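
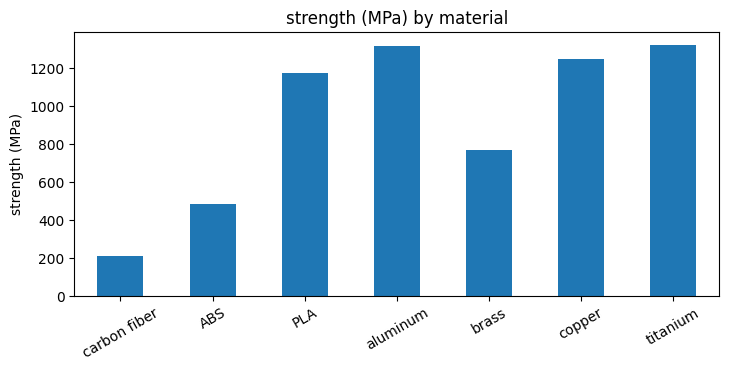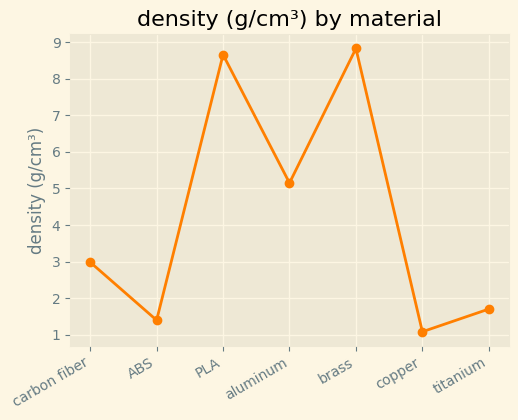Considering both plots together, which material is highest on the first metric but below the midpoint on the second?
Chart 2 median density (g/cm³) ≈ 3; below-median materials: ABS, copper, titanium. Among those, titanium has the highest strength (MPa) (≈ 1400).

titanium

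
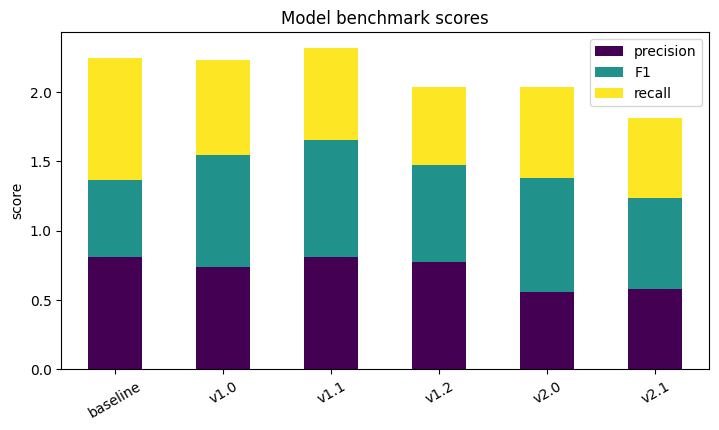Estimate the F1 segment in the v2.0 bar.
F1 top ≈ 1.4, bottom ≈ 0.6; segment ≈ 0.8.

≈ 0.8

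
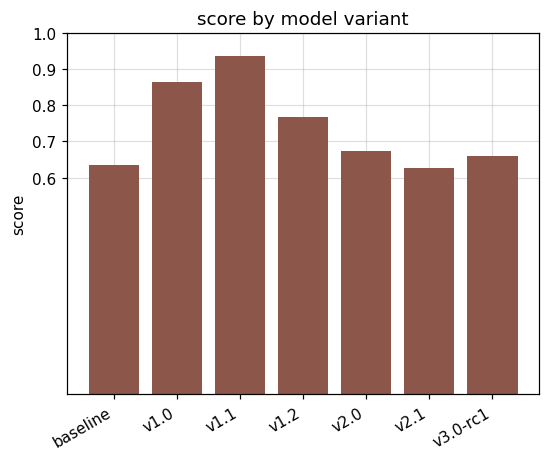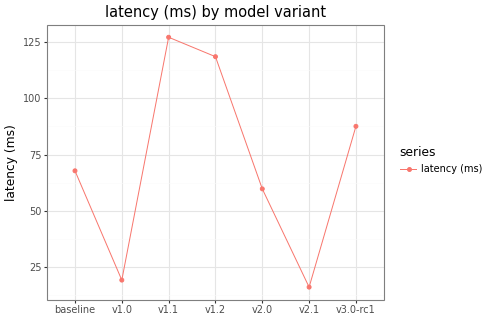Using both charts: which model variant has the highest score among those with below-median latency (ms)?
v1.0

Chart 2 median latency (ms) ≈ 60; below-median model variants: v1.0, v2.0, v2.1. Among those, v1.0 has the highest score (≈ 0.9).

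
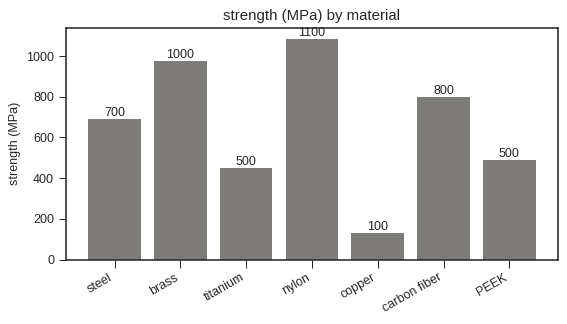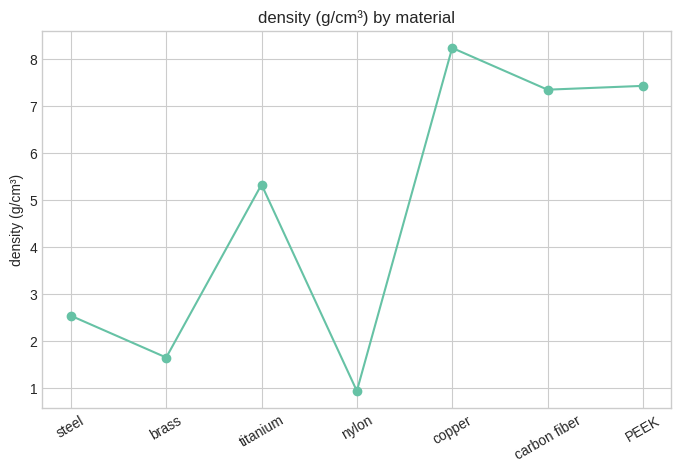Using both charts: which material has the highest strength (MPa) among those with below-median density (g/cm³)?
nylon

Chart 2 median density (g/cm³) ≈ 5; below-median materials: steel, brass, nylon. Among those, nylon has the highest strength (MPa) (≈ 1100).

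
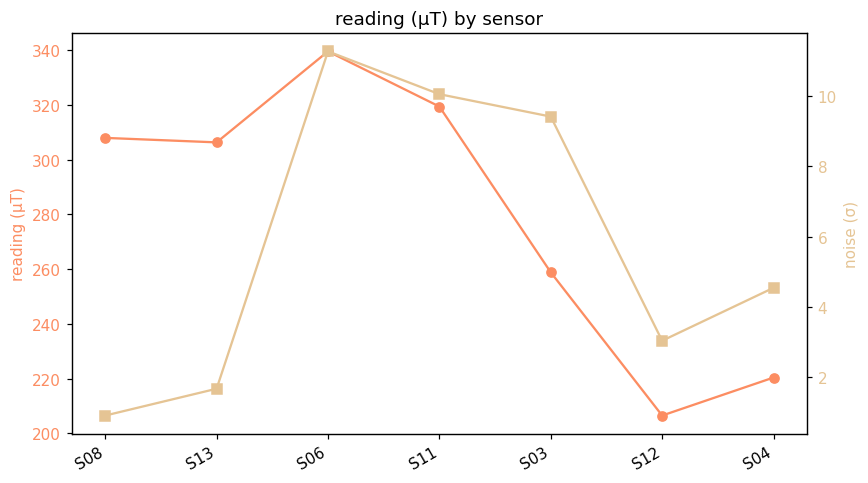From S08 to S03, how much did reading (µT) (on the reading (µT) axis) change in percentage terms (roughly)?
S08 ≈ 300, S03 ≈ 260; (260 − 300) / 300 ≈ -13.3%.

≈ -13.3%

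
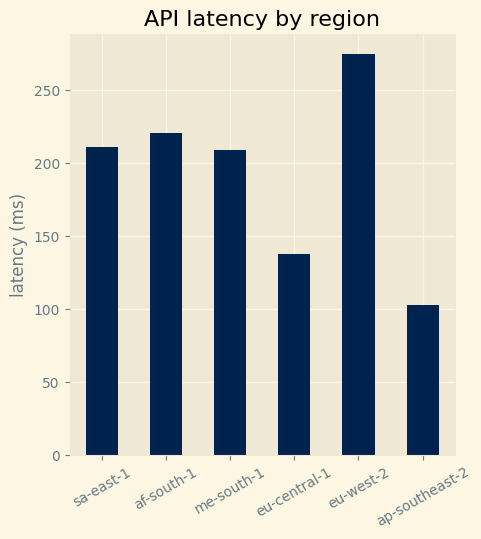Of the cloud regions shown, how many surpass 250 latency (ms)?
Above 250: eu-west-2.

1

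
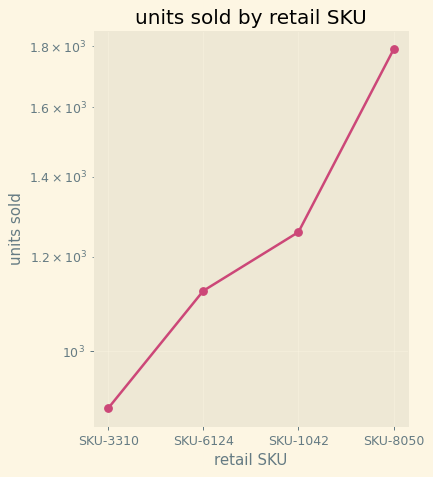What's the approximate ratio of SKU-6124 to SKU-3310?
SKU-6124 ≈ 1100, SKU-3310 ≈ 900; 1100/900 ≈ 1.22.

≈ 1.22×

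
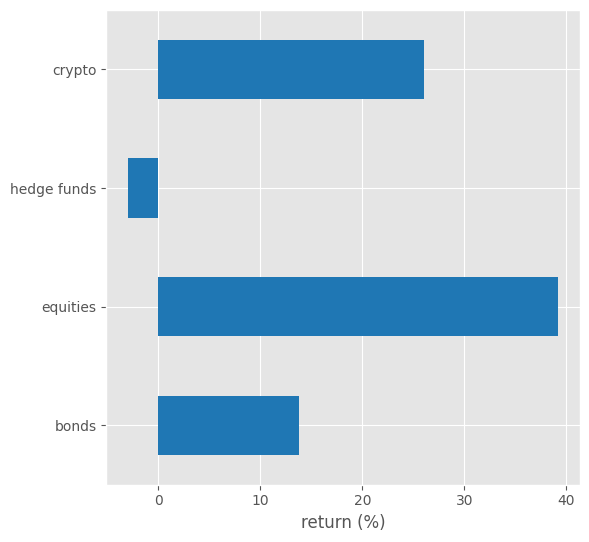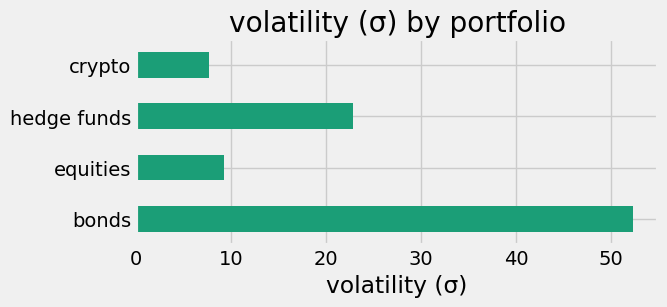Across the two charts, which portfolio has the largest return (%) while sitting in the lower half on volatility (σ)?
Chart 2 median volatility (σ) ≈ 15; below-median portfolios: equities, crypto. Among those, equities has the highest return (%) (≈ 40).

equities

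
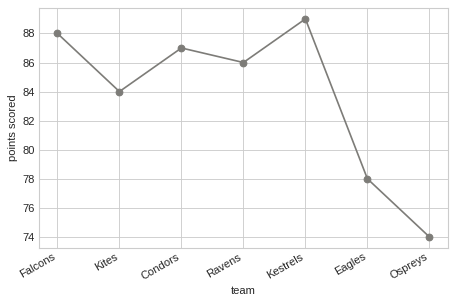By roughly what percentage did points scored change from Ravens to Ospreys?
Ravens ≈ 86, Ospreys ≈ 74; (74 − 86) / 86 ≈ -14%.

≈ -14%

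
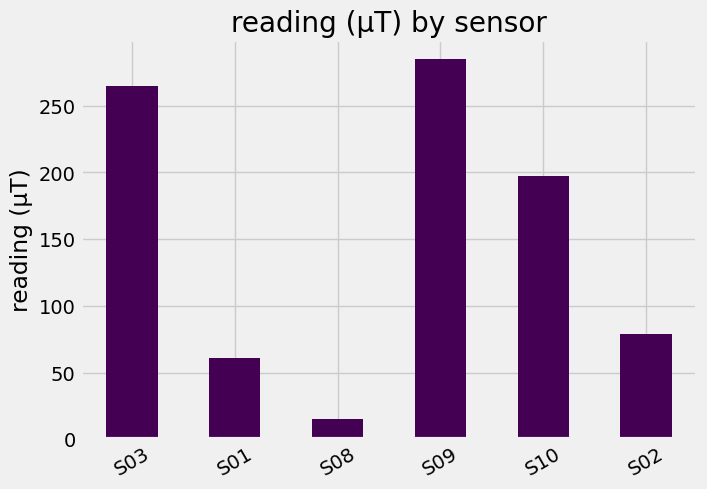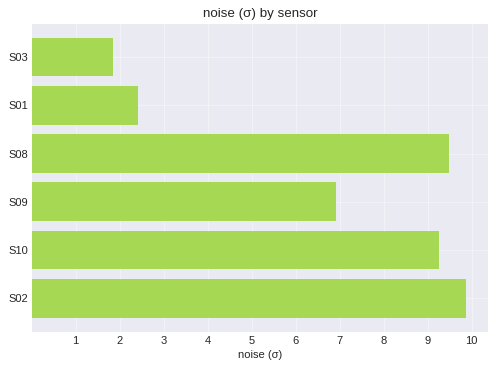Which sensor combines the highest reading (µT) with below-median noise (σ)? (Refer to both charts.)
S09

Chart 2 median noise (σ) ≈ 8; below-median sensors: S03, S01, S09. Among those, S09 has the highest reading (µT) (≈ 300).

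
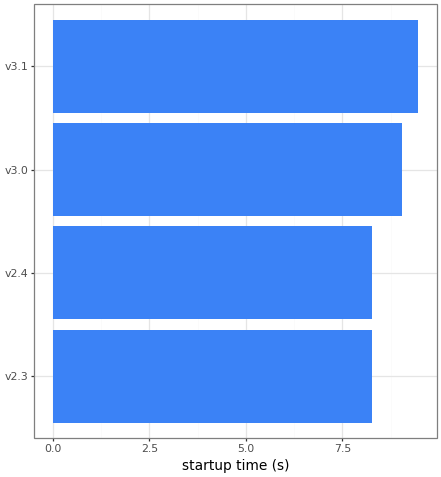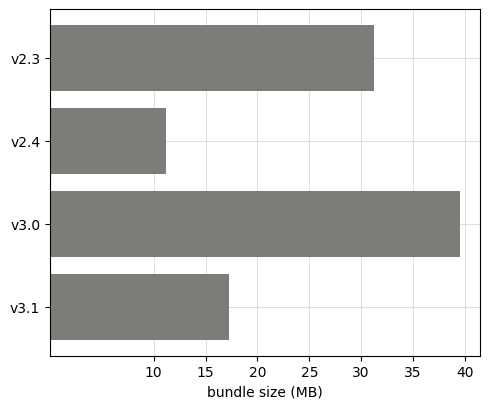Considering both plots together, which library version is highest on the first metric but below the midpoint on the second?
Chart 2 median bundle size (MB) ≈ 25; below-median library versions: v2.4, v3.1. Among those, v3.1 has the highest startup time (s) (≈ 9).

v3.1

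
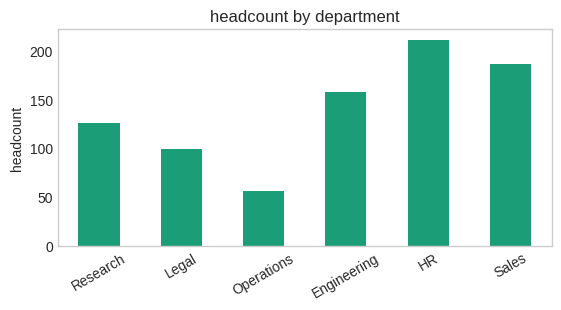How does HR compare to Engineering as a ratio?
≈ 1.38×

HR ≈ 220, Engineering ≈ 160; 220/160 ≈ 1.38.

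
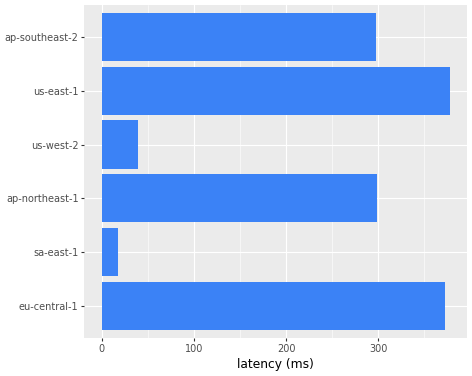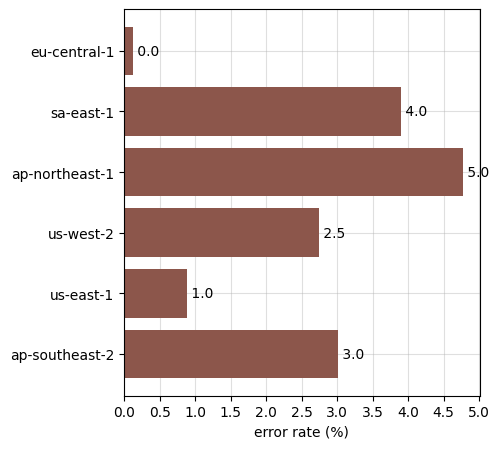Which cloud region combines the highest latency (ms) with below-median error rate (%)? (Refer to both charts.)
us-east-1

Chart 2 median error rate (%) ≈ 3; below-median cloud regions: eu-central-1, us-west-2, us-east-1. Among those, us-east-1 has the highest latency (ms) (≈ 400).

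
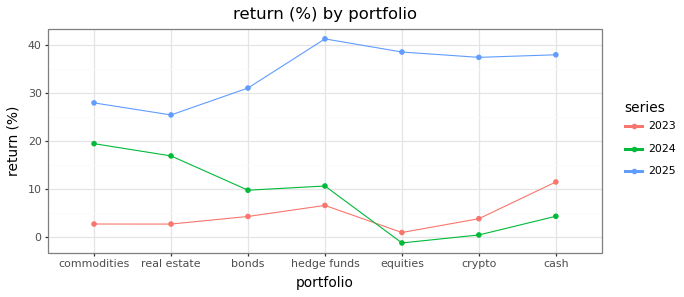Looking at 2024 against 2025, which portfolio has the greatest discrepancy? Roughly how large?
equities, ≈ 40 %

equities: 2024 ≈ 0, 2025 ≈ 40 → gap ≈ 40. Next-largest (crypto) is only ≈ 35.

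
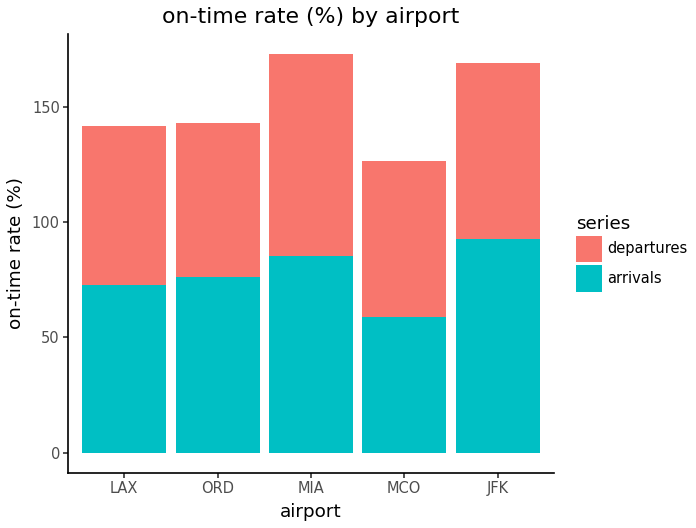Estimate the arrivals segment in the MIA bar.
arrivals top ≈ 80, bottom ≈ 0; segment ≈ 80.

≈ 80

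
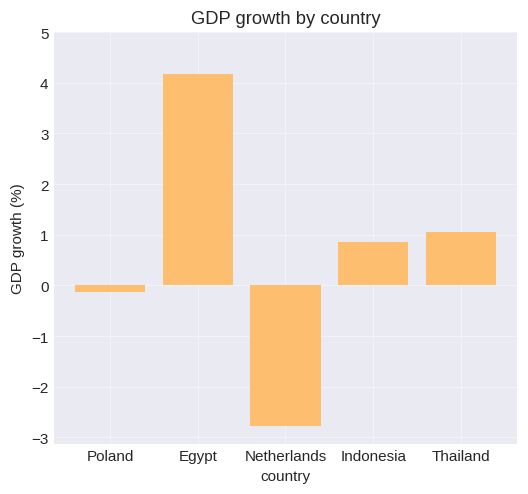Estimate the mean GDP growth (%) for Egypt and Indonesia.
≈ 2

(4 + 1) / 2 ≈ 2.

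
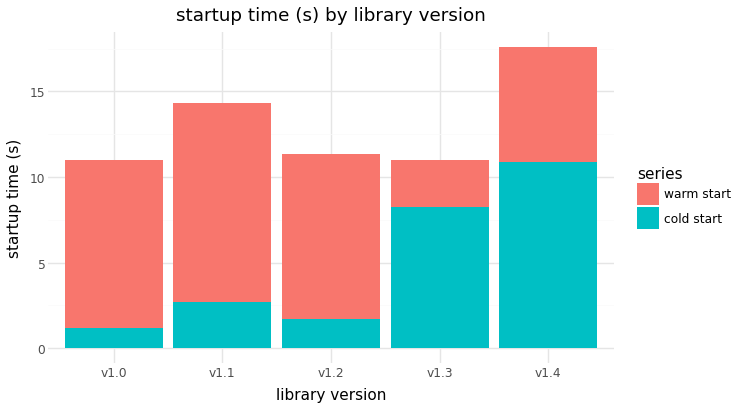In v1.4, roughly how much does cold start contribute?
cold start top ≈ 10, bottom ≈ 0; segment ≈ 10.

≈ 10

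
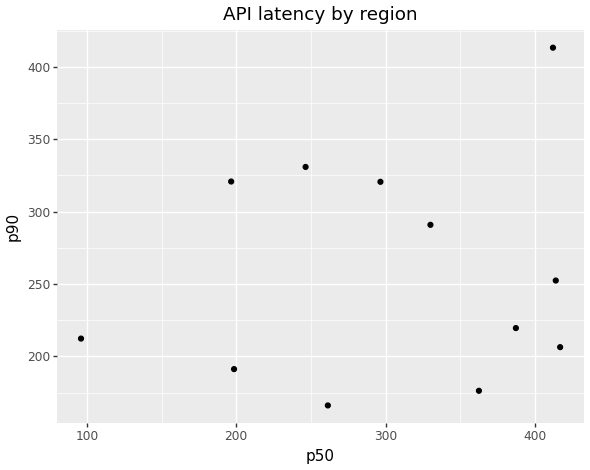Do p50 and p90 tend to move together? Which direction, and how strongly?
no clear correlation

Points are roughly uncorrelated; weak (|r| ≈ 0.1).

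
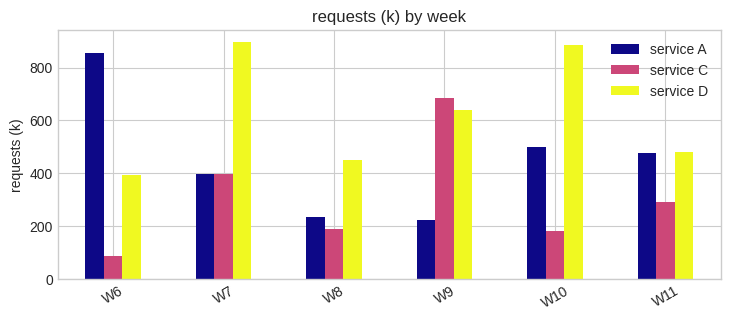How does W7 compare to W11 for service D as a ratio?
W7 ≈ 900, W11 ≈ 500; 900/500 ≈ 1.8.

≈ 1.8×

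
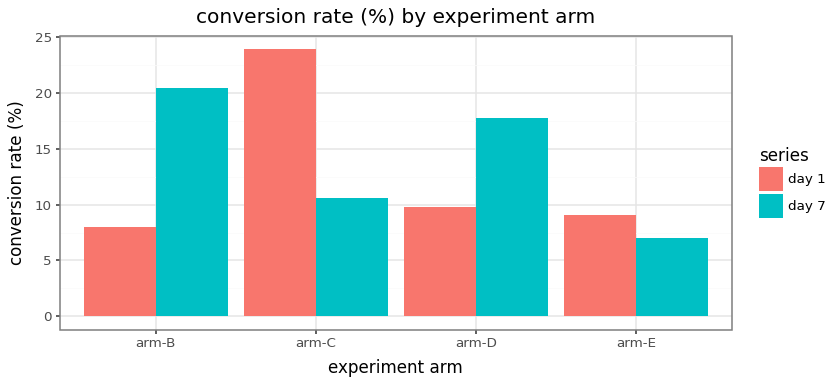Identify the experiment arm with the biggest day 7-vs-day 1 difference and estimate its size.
arm-C: day 7 ≈ 10, day 1 ≈ 24 → gap ≈ 14. Next-largest (arm-B) is only ≈ 12.

arm-C, ≈ 14 %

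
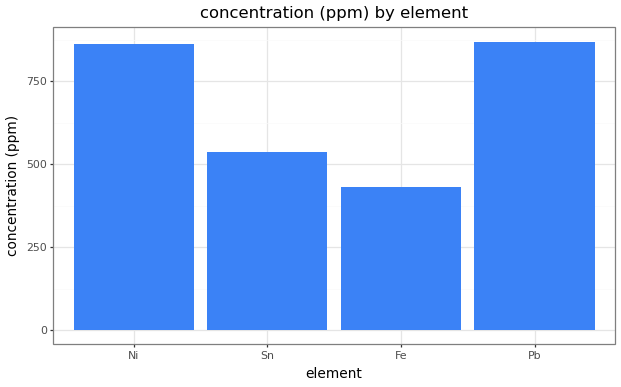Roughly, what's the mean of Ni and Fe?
≈ 650

(900 + 400) / 2 ≈ 650.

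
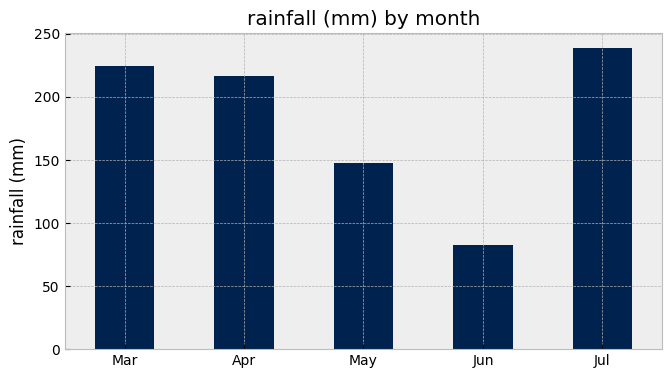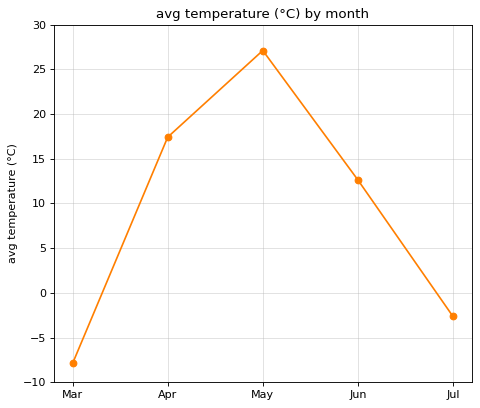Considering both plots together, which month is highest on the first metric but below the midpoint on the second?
Jul

Chart 2 median avg temperature (°C) ≈ 15; below-median months: Mar, Jul. Among those, Jul has the highest rainfall (mm) (≈ 250).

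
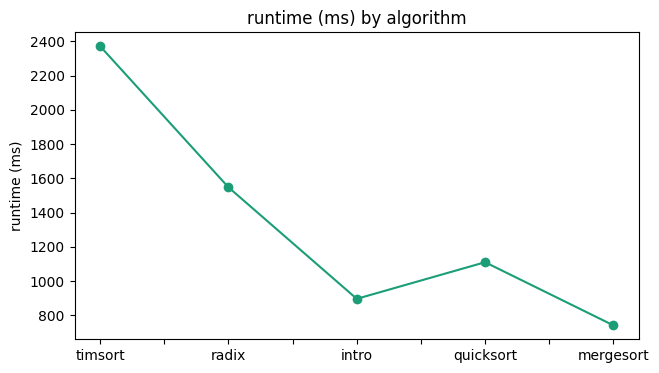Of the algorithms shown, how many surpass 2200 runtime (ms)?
Above 2200: timsort.

1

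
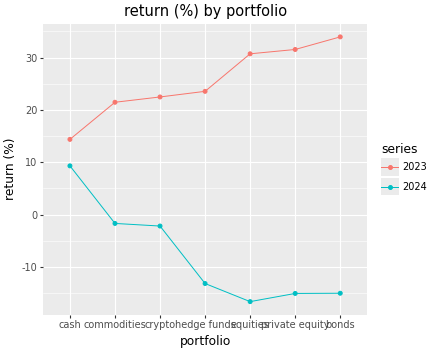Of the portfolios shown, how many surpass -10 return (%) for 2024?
Above -10: cash, commodities, crypto.

3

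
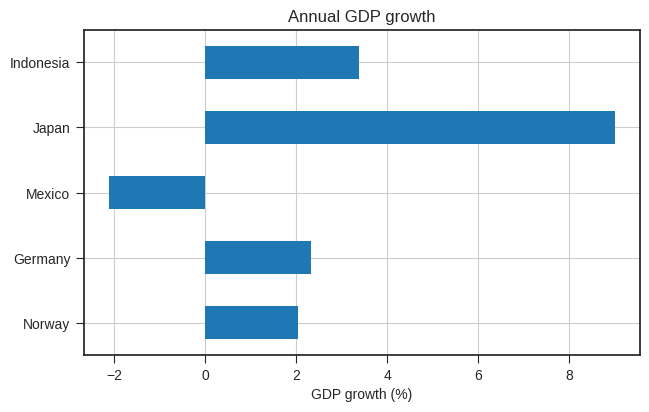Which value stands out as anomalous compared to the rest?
Japan

Japan ≈ 9; the rest sit between ≈ -2 and ≈ 3.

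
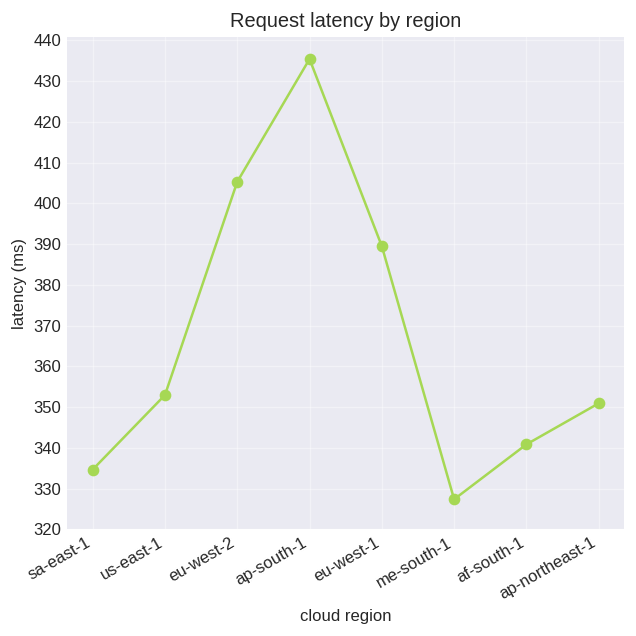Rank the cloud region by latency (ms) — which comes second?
Top 3: ap-south-1 ≈ 440, eu-west-2 ≈ 410, eu-west-1 ≈ 390.

eu-west-2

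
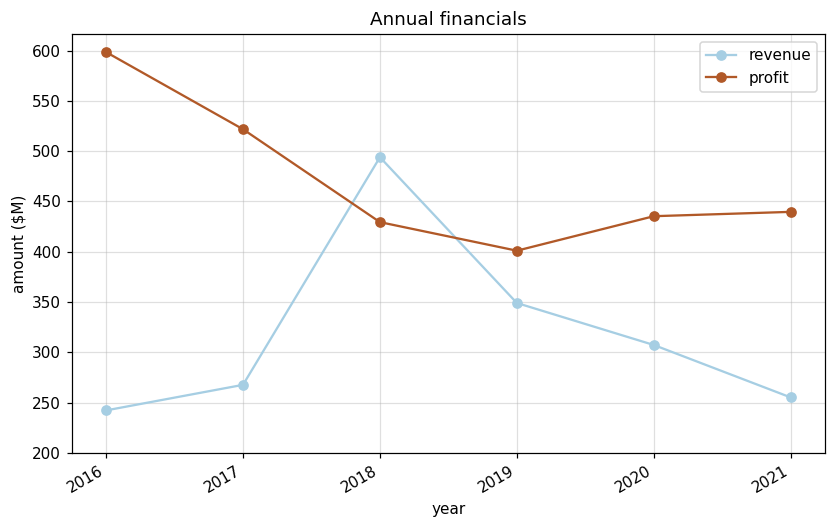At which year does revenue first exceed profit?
2017: revenue ≈ 250 vs profit ≈ 500 (not yet); 2018: revenue ≈ 500 vs profit ≈ 450 (first crossover).

2018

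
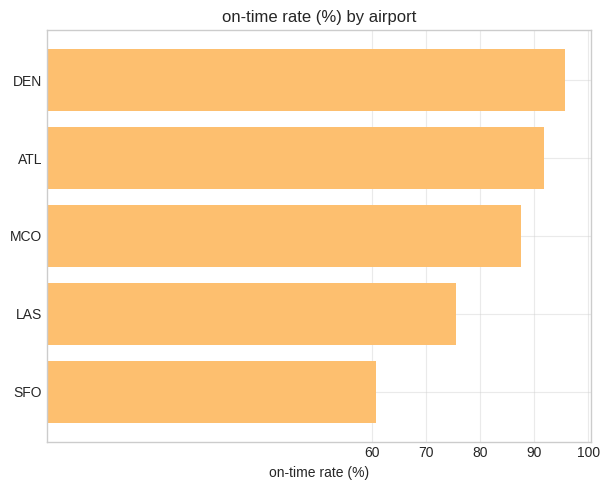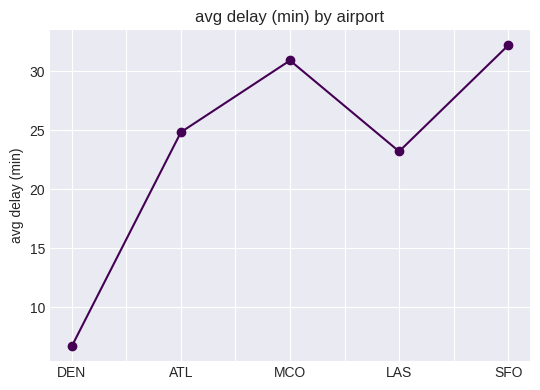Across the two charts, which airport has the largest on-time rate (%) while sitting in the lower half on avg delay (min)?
Chart 2 median avg delay (min) ≈ 25; below-median airports: DEN, LAS. Among those, DEN has the highest on-time rate (%) (≈ 100).

DEN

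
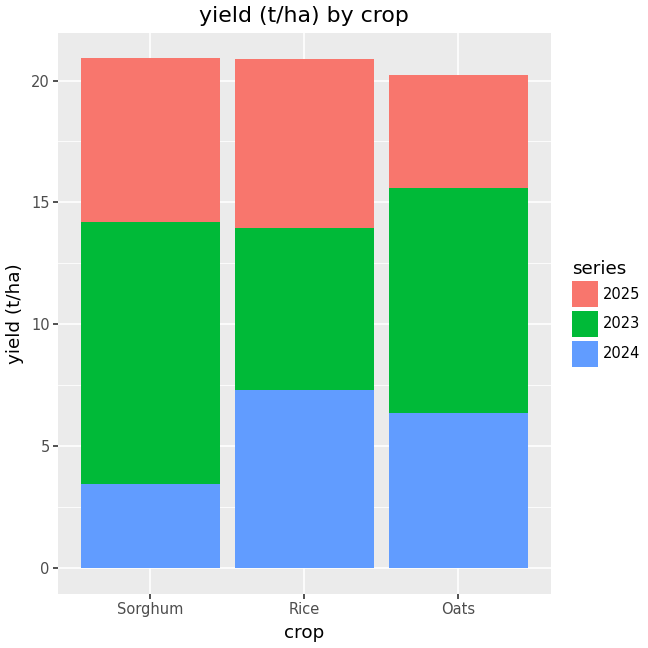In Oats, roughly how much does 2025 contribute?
2025 top ≈ 20, bottom ≈ 16; segment ≈ 4.

≈ 4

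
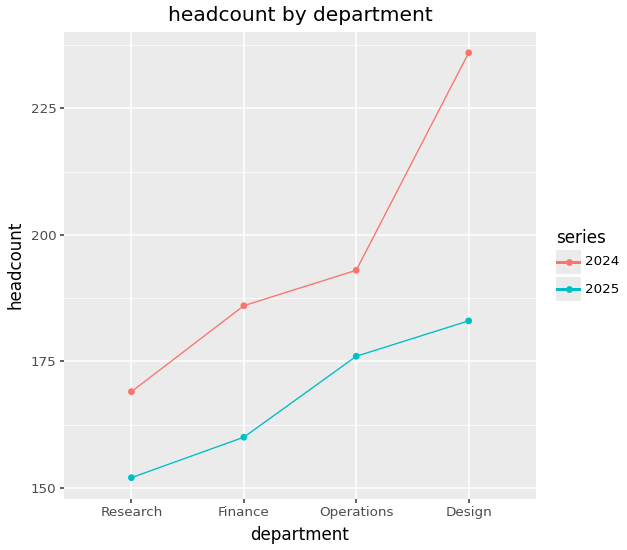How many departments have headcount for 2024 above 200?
1

Above 200: Design.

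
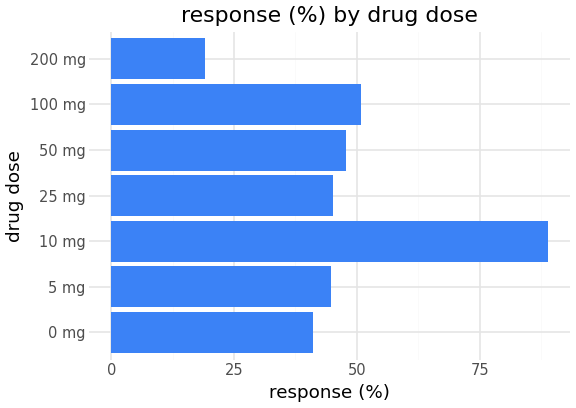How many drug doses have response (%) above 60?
1

Above 60: 10 mg.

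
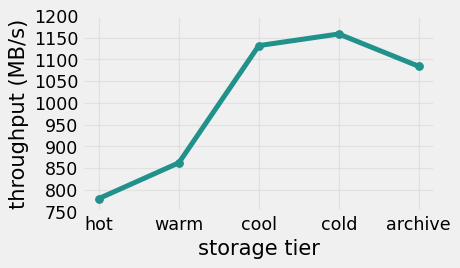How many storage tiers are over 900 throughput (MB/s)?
Above 900: cool, cold, archive.

3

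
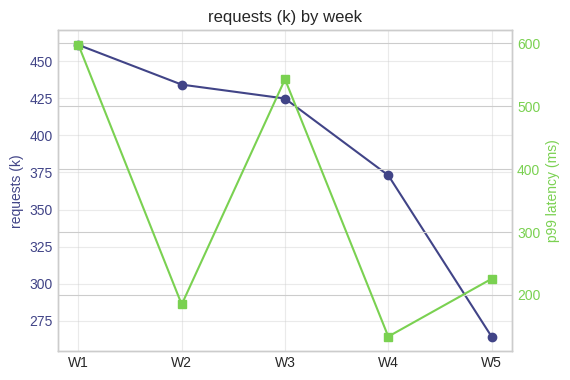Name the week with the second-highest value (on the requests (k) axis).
W2

Top 3 (on the requests (k) axis): W1 ≈ 460, W2 ≈ 440, W3 ≈ 420.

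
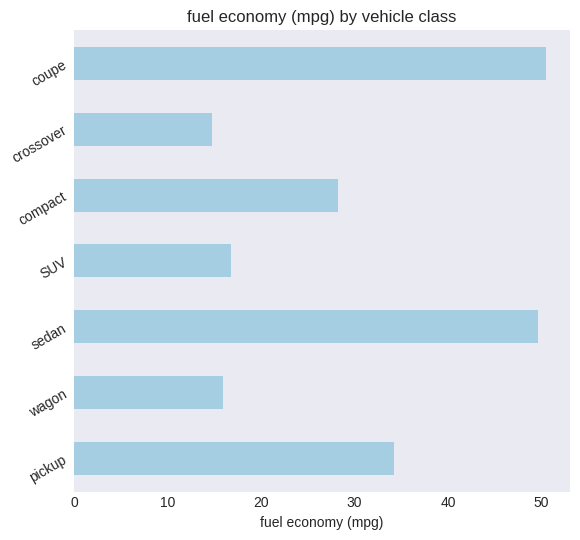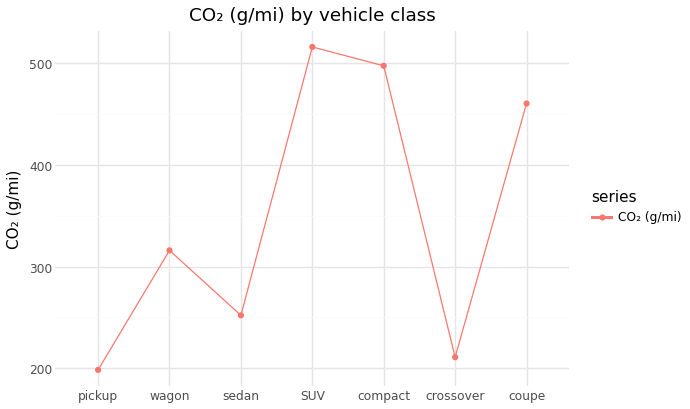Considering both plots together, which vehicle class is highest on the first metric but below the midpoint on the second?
sedan

Chart 2 median CO₂ (g/mi) ≈ 300; below-median vehicle classes: pickup, sedan, crossover. Among those, sedan has the highest fuel economy (mpg) (≈ 50).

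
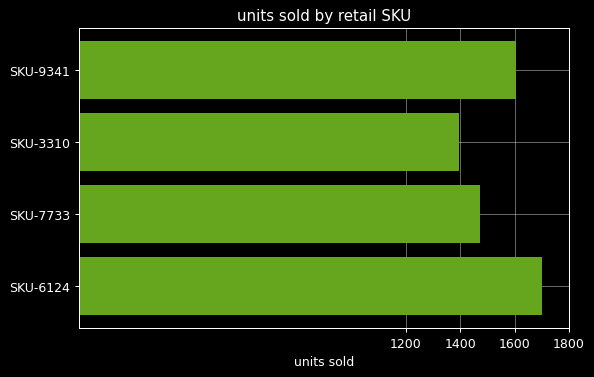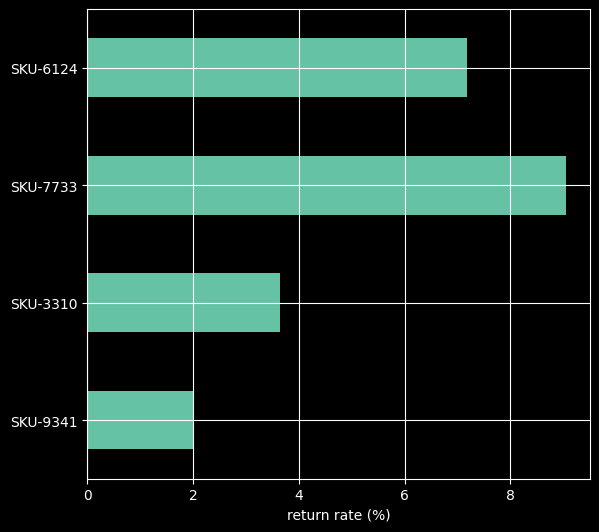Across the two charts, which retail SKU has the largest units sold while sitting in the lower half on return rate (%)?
SKU-9341

Chart 2 median return rate (%) ≈ 5; below-median retail SKUs: SKU-9341, SKU-3310. Among those, SKU-9341 has the highest units sold (≈ 1600).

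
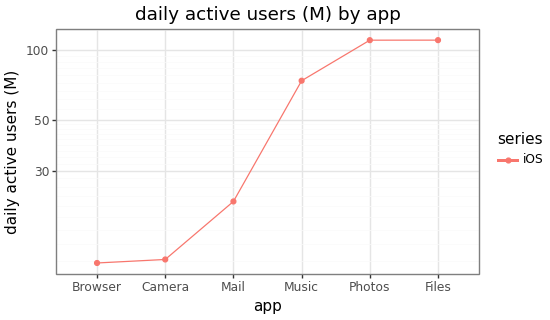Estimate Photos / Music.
Photos ≈ 110, Music ≈ 70; 110/70 ≈ 1.57.

≈ 1.57×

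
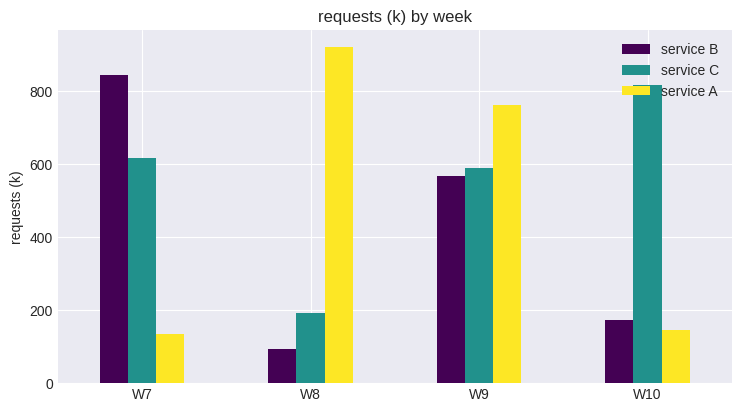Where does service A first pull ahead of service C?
W8

W7: service A ≈ 100 vs service C ≈ 600 (not yet); W8: service A ≈ 900 vs service C ≈ 200 (first crossover).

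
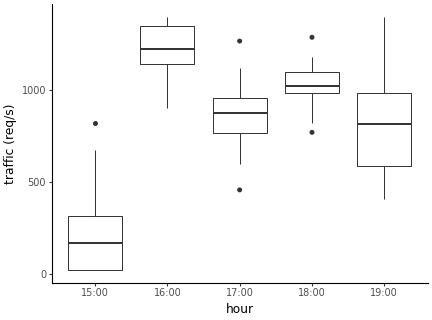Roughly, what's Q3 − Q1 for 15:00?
≈ 300

Q3 ≈ 300, Q1 ≈ 0; IQR ≈ 300.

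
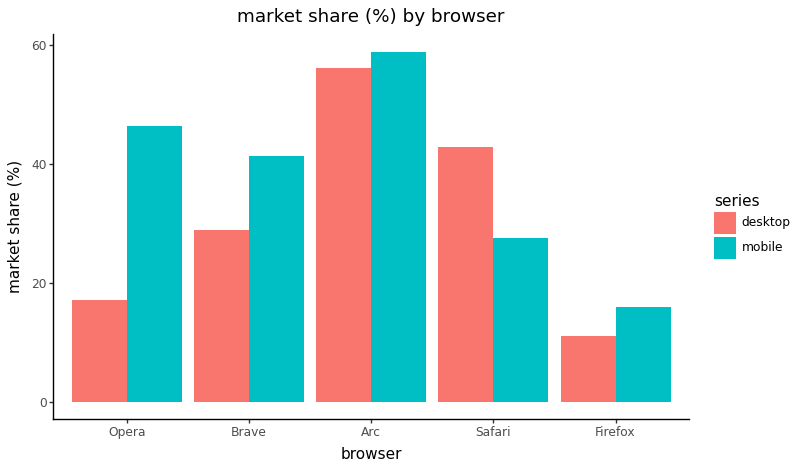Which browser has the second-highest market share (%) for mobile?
Opera

Top 3 for mobile: Arc ≈ 60, Opera ≈ 45, Brave ≈ 40.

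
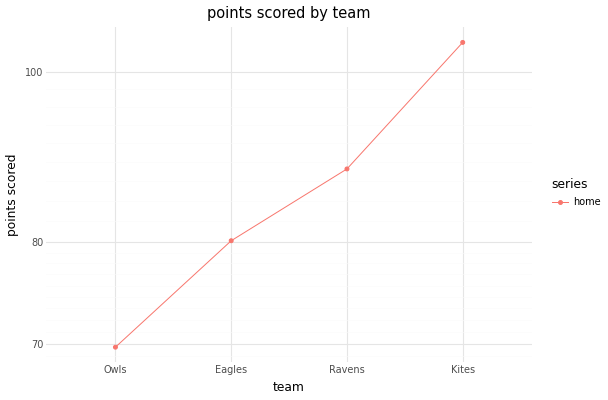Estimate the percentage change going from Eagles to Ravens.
≈ +12.5%

Eagles ≈ 80, Ravens ≈ 90; (90 − 80) / 80 ≈ +12.5%.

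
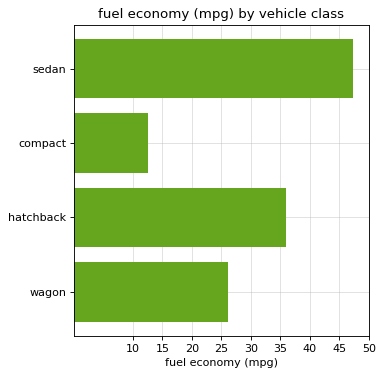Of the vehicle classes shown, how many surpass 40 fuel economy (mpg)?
Above 40: sedan.

1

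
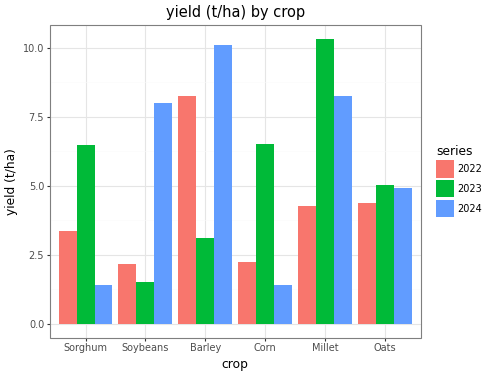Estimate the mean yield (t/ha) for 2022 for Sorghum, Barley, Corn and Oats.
≈ 4

(3 + 8 + 2 + 4) / 4 ≈ 4.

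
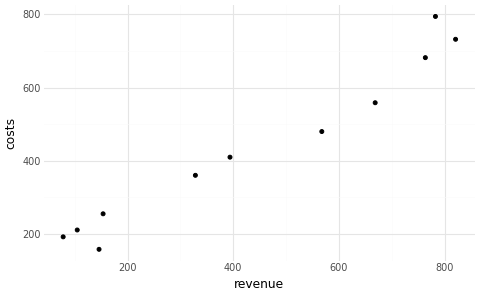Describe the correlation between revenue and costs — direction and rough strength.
positive, strong

Points are positively correlated; strong (|r| ≈ 1.0).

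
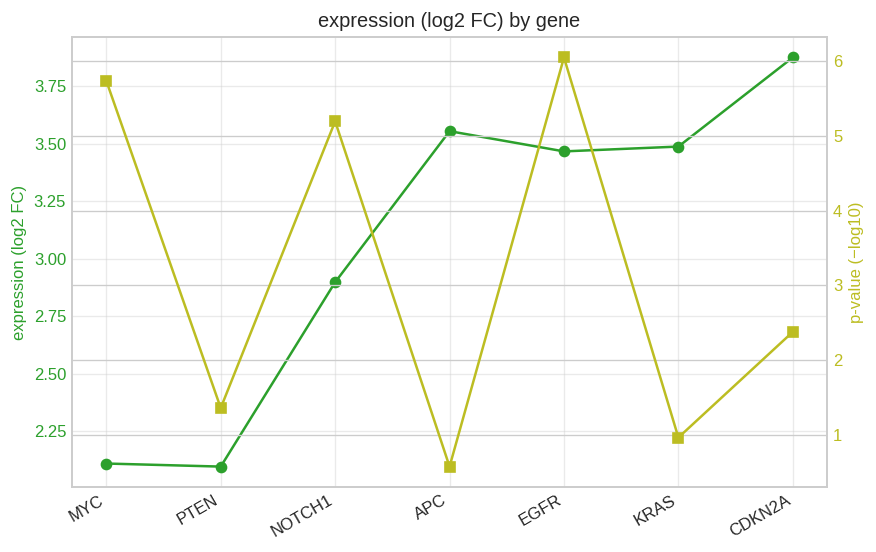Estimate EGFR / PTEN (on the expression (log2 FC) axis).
EGFR ≈ 3.4, PTEN ≈ 2.0; 3.4/2.0 ≈ 1.7.

≈ 1.7×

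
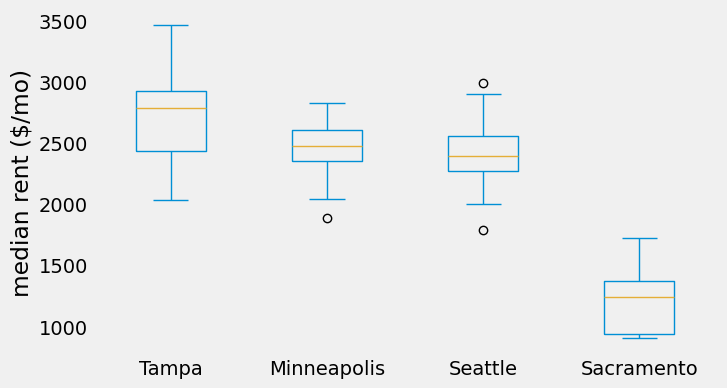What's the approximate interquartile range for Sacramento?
Q3 ≈ 1400, Q1 ≈ 1000; IQR ≈ 400.

≈ 400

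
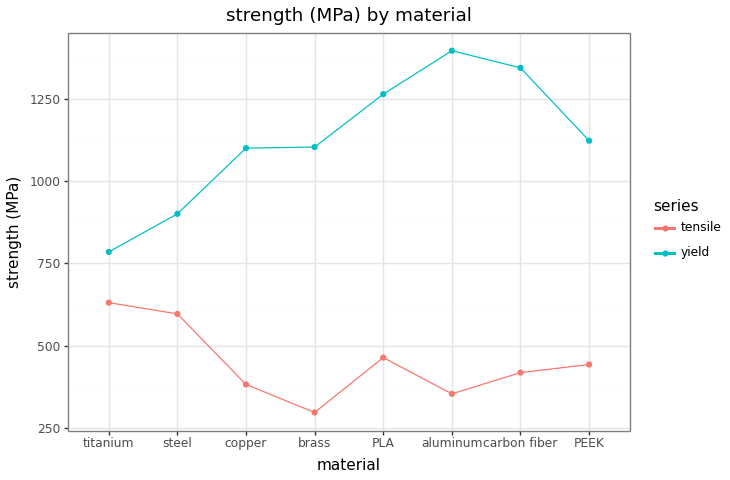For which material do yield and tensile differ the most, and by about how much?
aluminum, ≈ 1000 MPa

aluminum: yield ≈ 1400, tensile ≈ 400 → gap ≈ 1000. Next-largest (carbon fiber) is only ≈ 900.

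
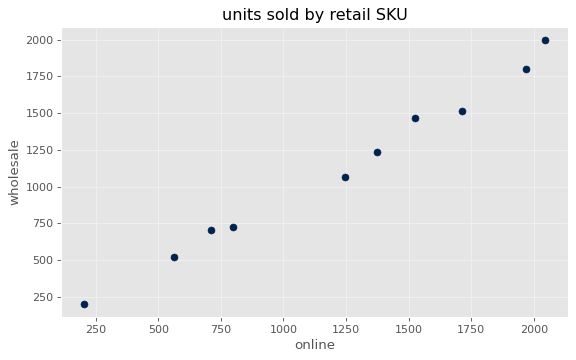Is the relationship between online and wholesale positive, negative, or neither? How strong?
positive, strong

Points are positively correlated; strong (|r| ≈ 1.0).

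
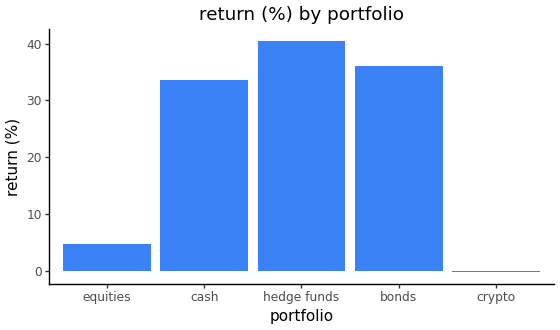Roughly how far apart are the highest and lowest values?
≈ 40

Max hedge funds ≈ 40, min crypto ≈ 0; range ≈ 40.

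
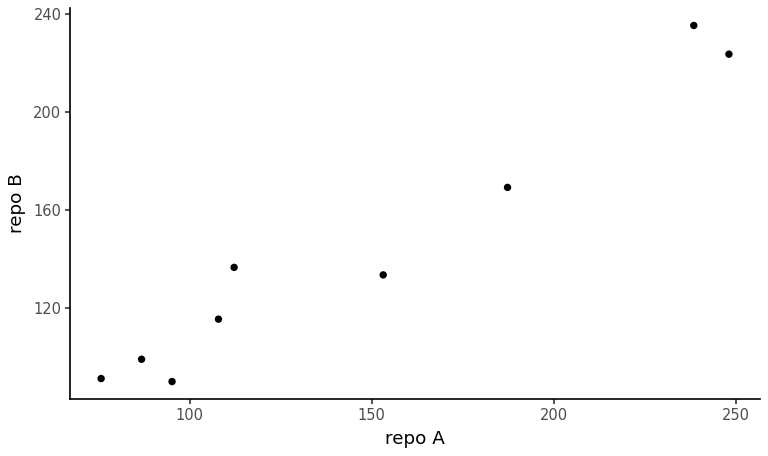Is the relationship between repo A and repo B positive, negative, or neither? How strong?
Points are positively correlated; strong (|r| ≈ 1.0).

positive, strong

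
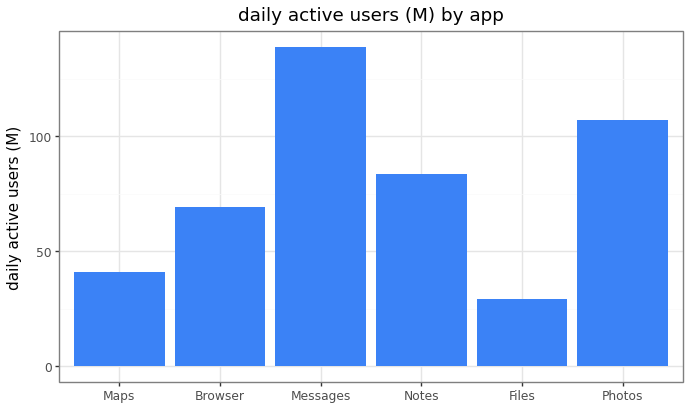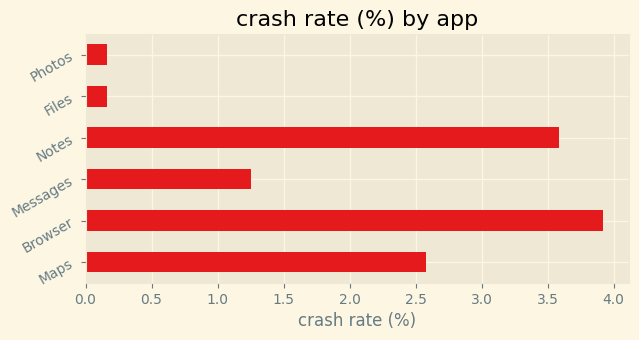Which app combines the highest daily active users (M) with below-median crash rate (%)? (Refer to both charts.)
Chart 2 median crash rate (%) ≈ 2; below-median apps: Messages, Files, Photos. Among those, Messages has the highest daily active users (M) (≈ 140).

Messages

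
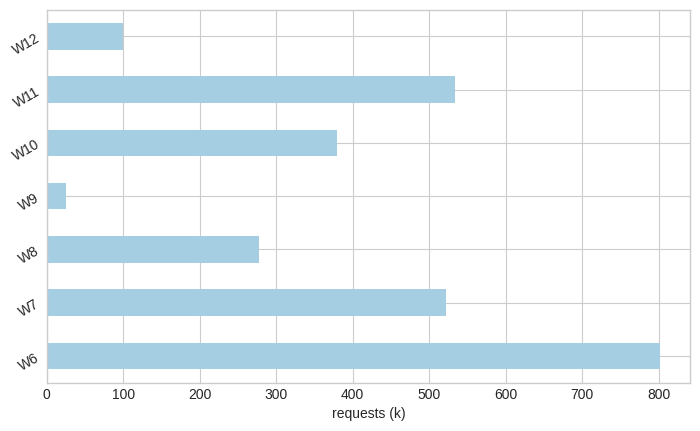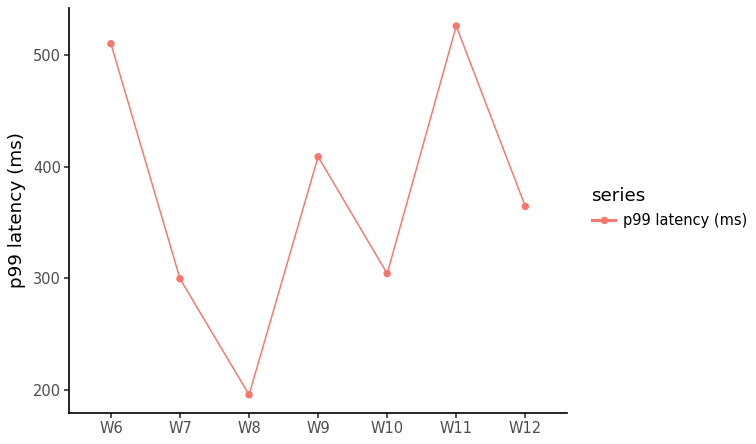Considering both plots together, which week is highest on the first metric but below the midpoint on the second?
Chart 2 median p99 latency (ms) ≈ 350; below-median weeks: W7, W8, W10. Among those, W7 has the highest requests (k) (≈ 500).

W7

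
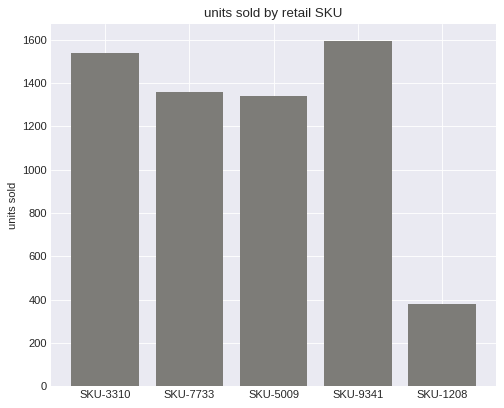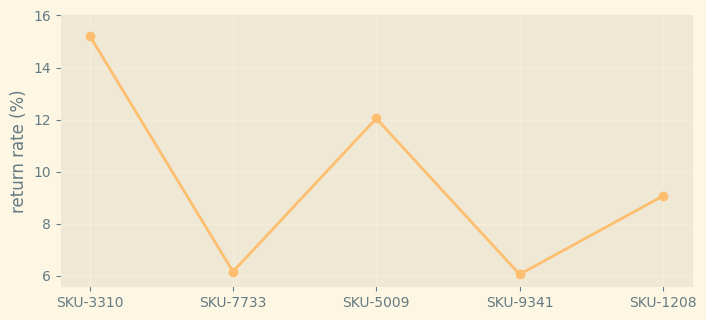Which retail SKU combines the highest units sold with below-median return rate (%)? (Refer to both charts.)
Chart 2 median return rate (%) ≈ 10; below-median retail SKUs: SKU-7733, SKU-9341. Among those, SKU-9341 has the highest units sold (≈ 1600).

SKU-9341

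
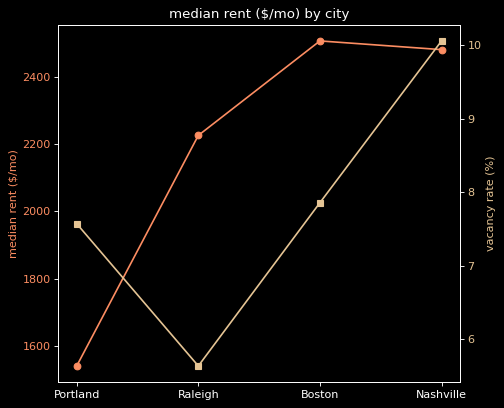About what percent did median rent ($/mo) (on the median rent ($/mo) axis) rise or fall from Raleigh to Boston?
Raleigh ≈ 2200, Boston ≈ 2500; (2500 − 2200) / 2200 ≈ +13.6%.

≈ +13.6%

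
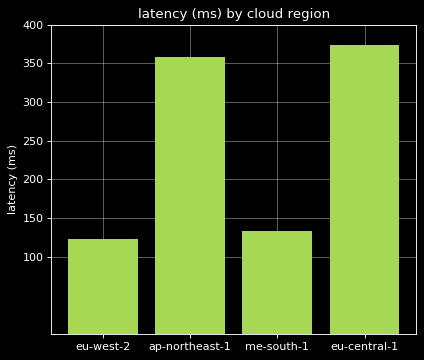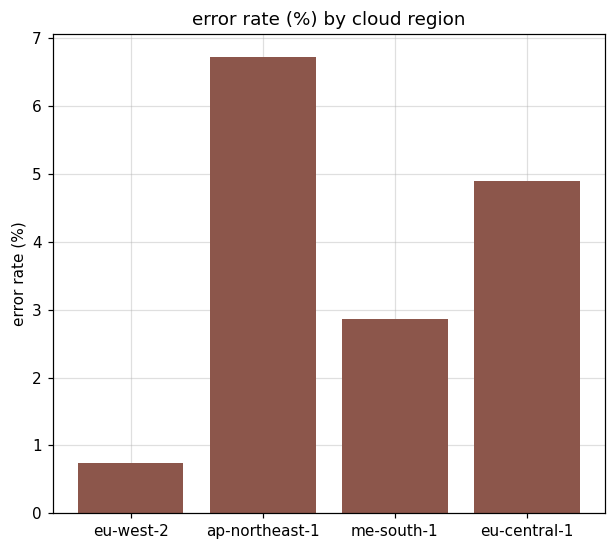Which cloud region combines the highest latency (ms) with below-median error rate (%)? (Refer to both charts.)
Chart 2 median error rate (%) ≈ 4; below-median cloud regions: eu-west-2, me-south-1. Among those, me-south-1 has the highest latency (ms) (≈ 150).

me-south-1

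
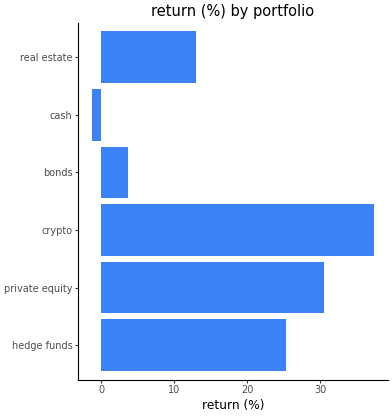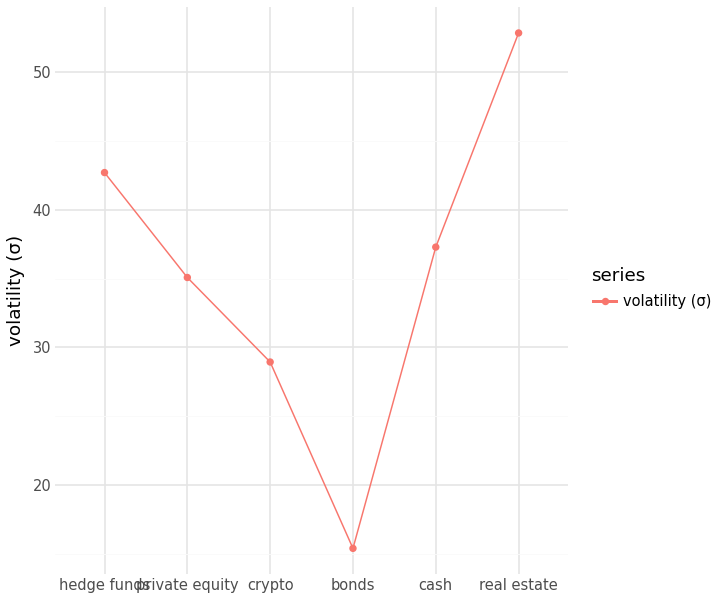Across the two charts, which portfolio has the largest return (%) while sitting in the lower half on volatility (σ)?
Chart 2 median volatility (σ) ≈ 35; below-median portfolios: private equity, crypto, bonds. Among those, crypto has the highest return (%) (≈ 35).

crypto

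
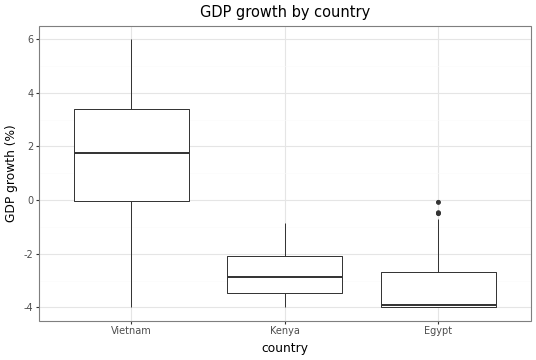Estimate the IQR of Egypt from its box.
≈ 1.5

Q3 ≈ -2.5, Q1 ≈ -4.0; IQR ≈ 1.5.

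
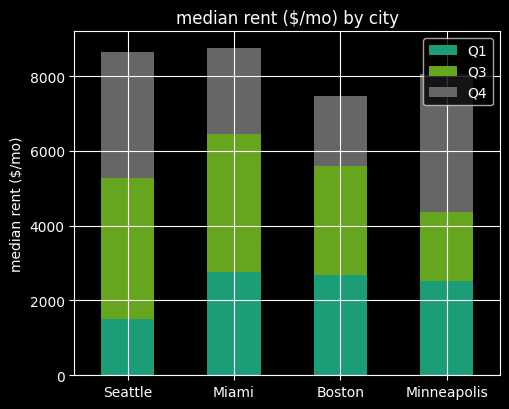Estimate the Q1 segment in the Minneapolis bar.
Q1 top ≈ 3000, bottom ≈ 0; segment ≈ 3000.

≈ 3000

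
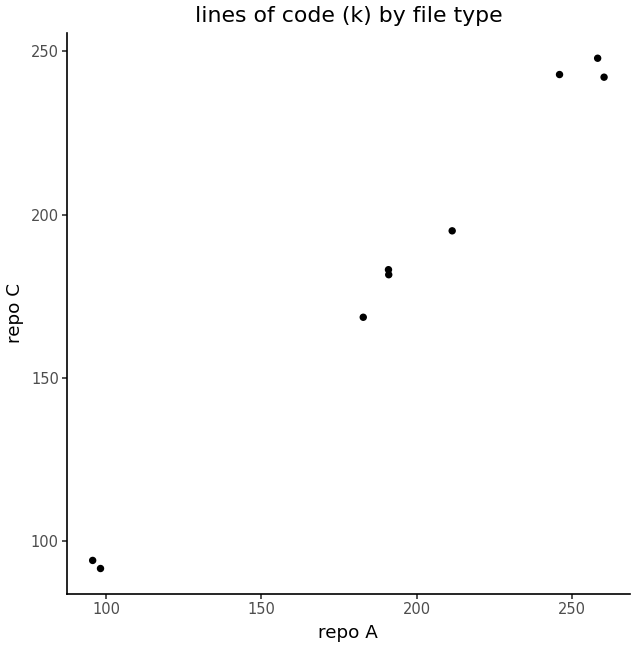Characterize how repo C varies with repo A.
positive, strong

Points are positively correlated; strong (|r| ≈ 1.0).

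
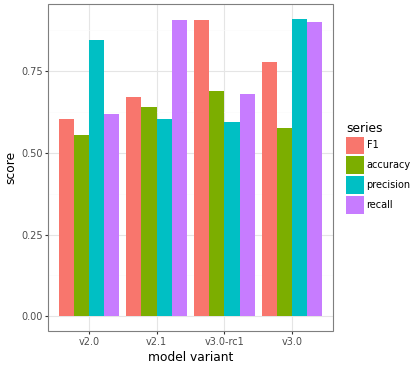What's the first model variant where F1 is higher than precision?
v2.0: F1 ≈ 0.6 vs precision ≈ 0.8 (not yet); v2.1: F1 ≈ 0.7 vs precision ≈ 0.6 (first crossover).

v2.1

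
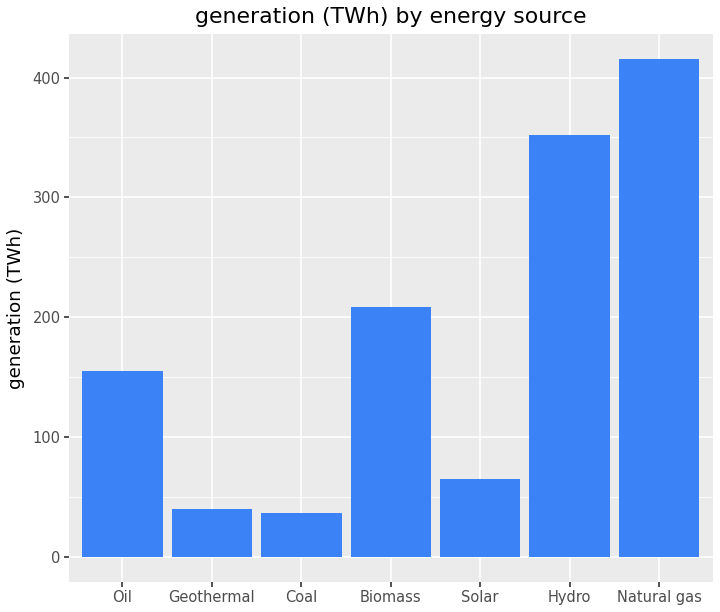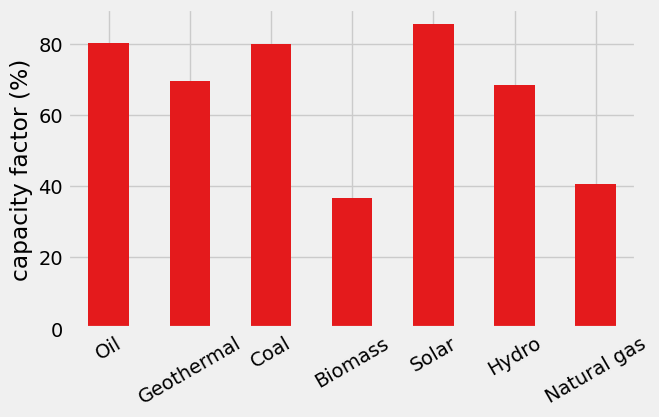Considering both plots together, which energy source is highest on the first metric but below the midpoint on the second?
Chart 2 median capacity factor (%) ≈ 70; below-median energy sources: Biomass, Hydro, Natural gas. Among those, Natural gas has the highest generation (TWh) (≈ 400).

Natural gas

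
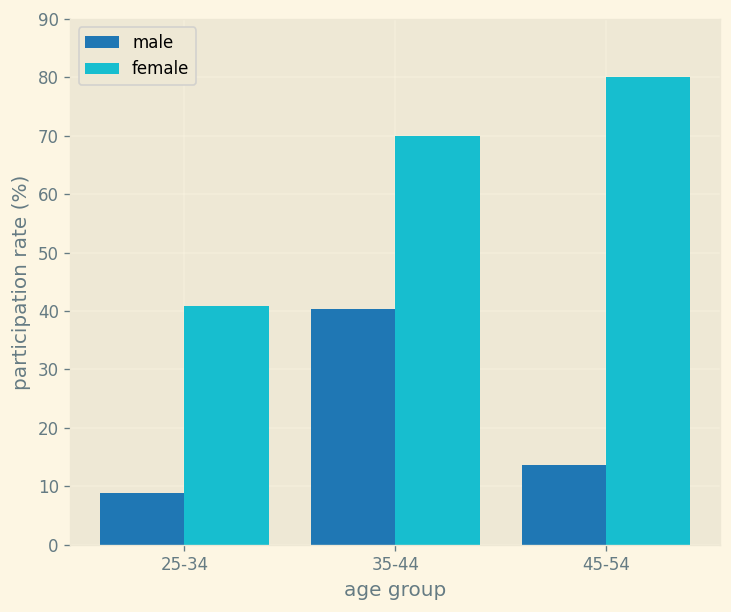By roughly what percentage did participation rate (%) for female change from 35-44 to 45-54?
≈ +14.3%

35-44 ≈ 70, 45-54 ≈ 80; (80 − 70) / 70 ≈ +14.3%.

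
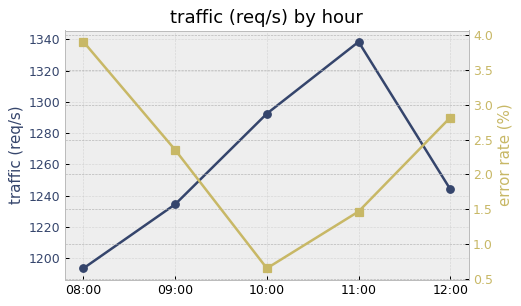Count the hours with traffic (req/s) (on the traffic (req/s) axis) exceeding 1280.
2

Above 1280: 10:00, 11:00.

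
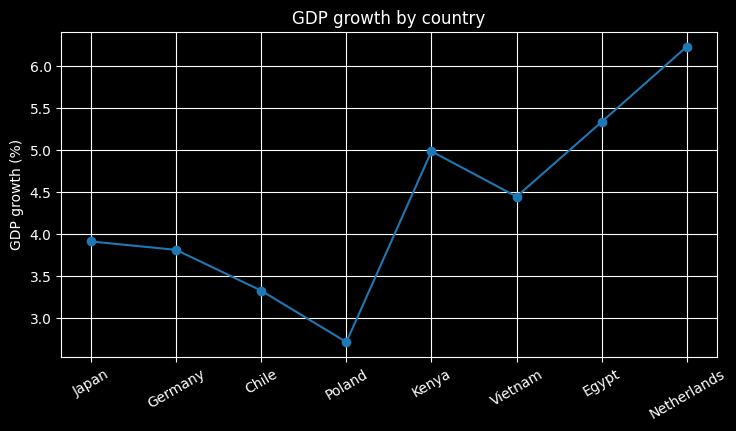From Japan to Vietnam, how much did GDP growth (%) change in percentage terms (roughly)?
≈ +12.5%

Japan ≈ 4.0, Vietnam ≈ 4.5; (4.5 − 4.0) / 4.0 ≈ +12.5%.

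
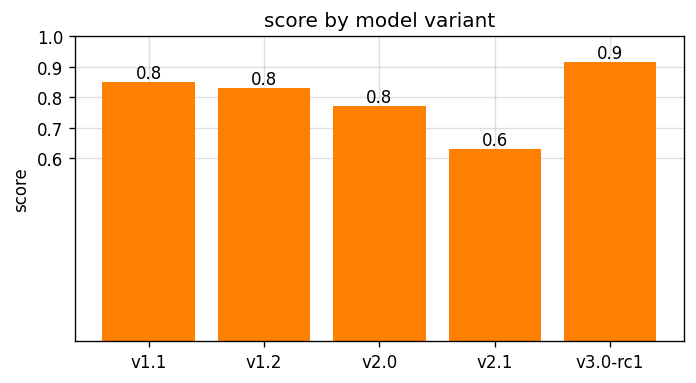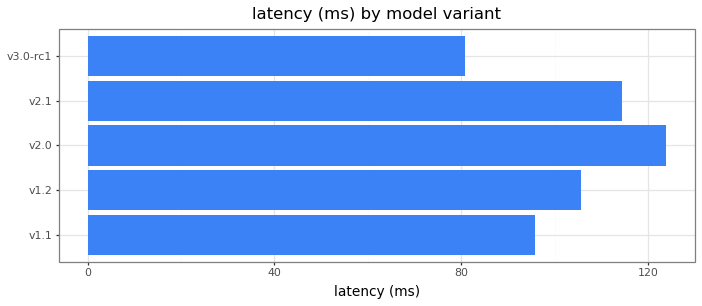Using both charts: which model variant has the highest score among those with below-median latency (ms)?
v3.0-rc1

Chart 2 median latency (ms) ≈ 100; below-median model variants: v1.1, v3.0-rc1. Among those, v3.0-rc1 has the highest score (≈ 0.9).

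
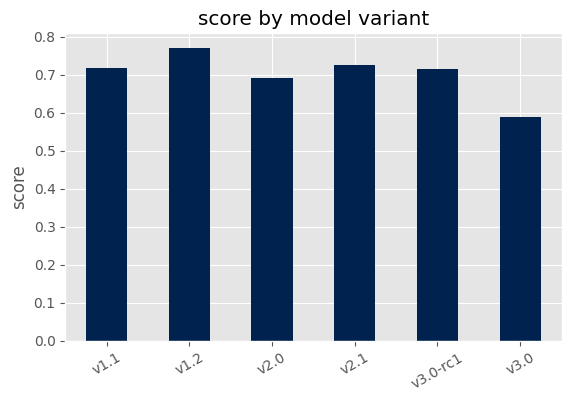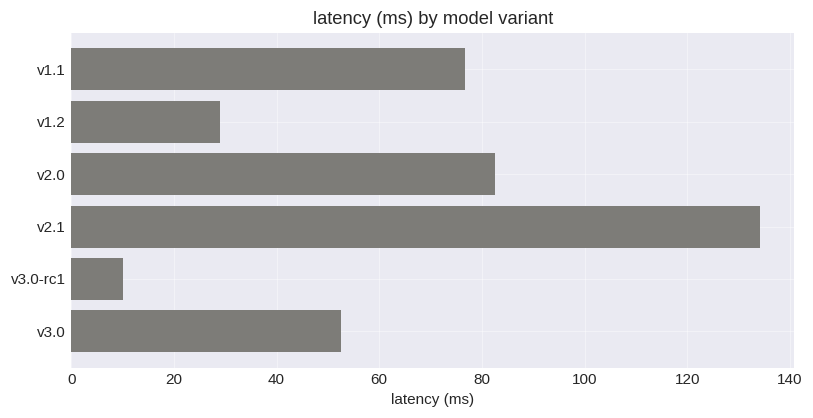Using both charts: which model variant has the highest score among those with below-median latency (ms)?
Chart 2 median latency (ms) ≈ 60; below-median model variants: v1.2, v3.0-rc1, v3.0. Among those, v1.2 has the highest score (≈ 0.8).

v1.2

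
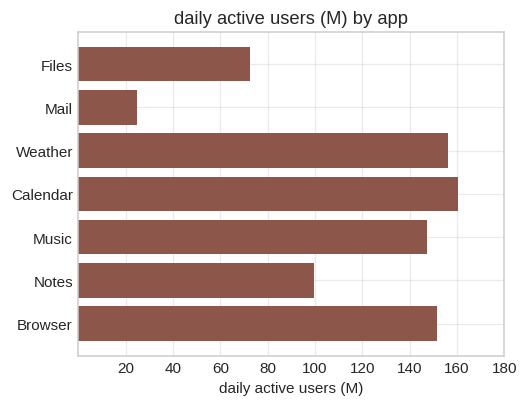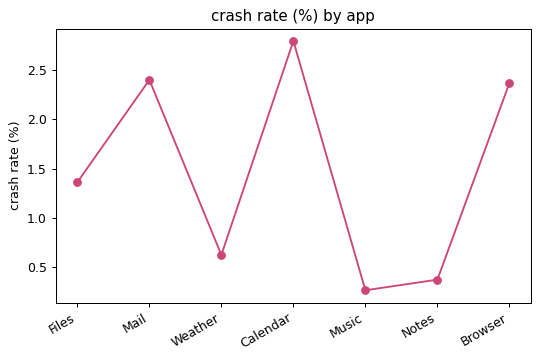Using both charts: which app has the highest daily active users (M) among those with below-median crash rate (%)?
Chart 2 median crash rate (%) ≈ 1.5; below-median apps: Weather, Music, Notes. Among those, Weather has the highest daily active users (M) (≈ 160).

Weather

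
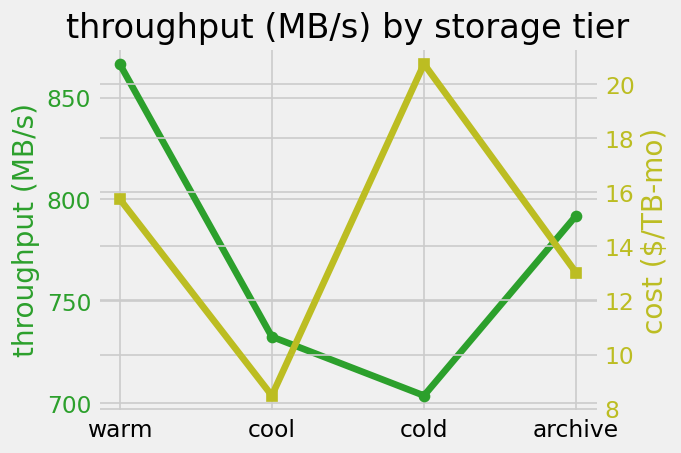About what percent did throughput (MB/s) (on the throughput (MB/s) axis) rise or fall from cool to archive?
cool ≈ 740, archive ≈ 800; (800 − 740) / 740 ≈ +8.1%.

≈ +8.1%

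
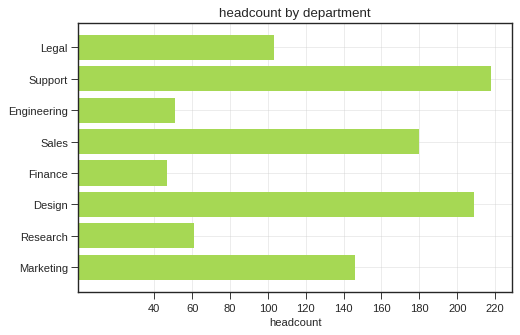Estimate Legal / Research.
Legal ≈ 100, Research ≈ 60; 100/60 ≈ 1.67.

≈ 1.67×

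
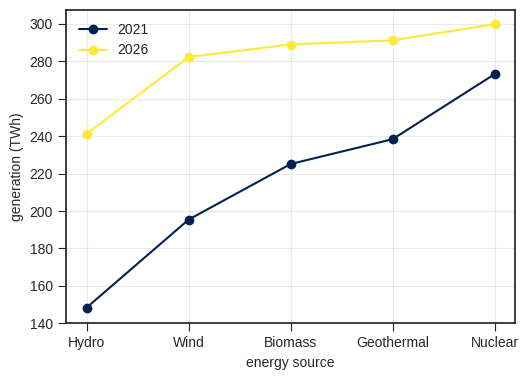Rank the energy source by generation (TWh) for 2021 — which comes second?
Geothermal

Top 3 for 2021: Nuclear ≈ 280, Geothermal ≈ 240, Biomass ≈ 220.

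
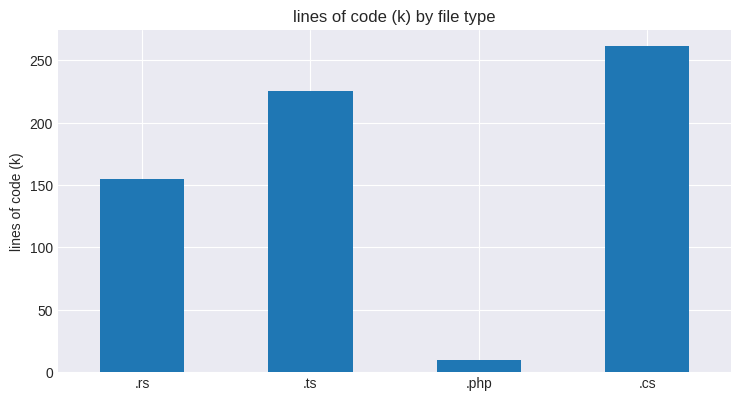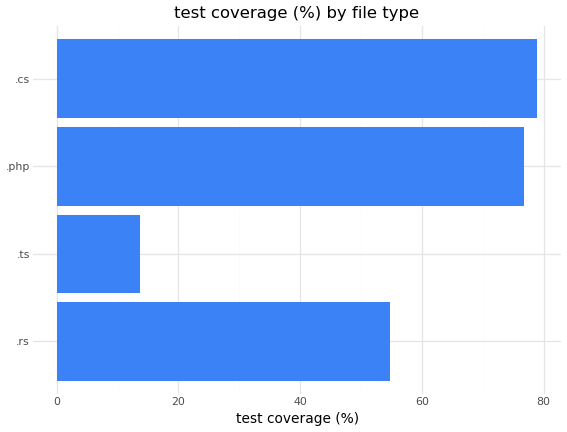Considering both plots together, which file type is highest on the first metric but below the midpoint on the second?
.ts

Chart 2 median test coverage (%) ≈ 70; below-median file types: .rs, .ts. Among those, .ts has the highest lines of code (k) (≈ 225).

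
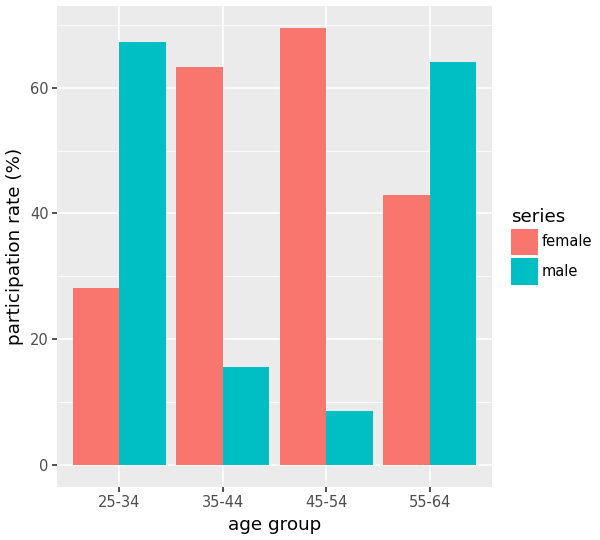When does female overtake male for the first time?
35-44

25-34: female ≈ 30 vs male ≈ 70 (not yet); 35-44: female ≈ 60 vs male ≈ 20 (first crossover).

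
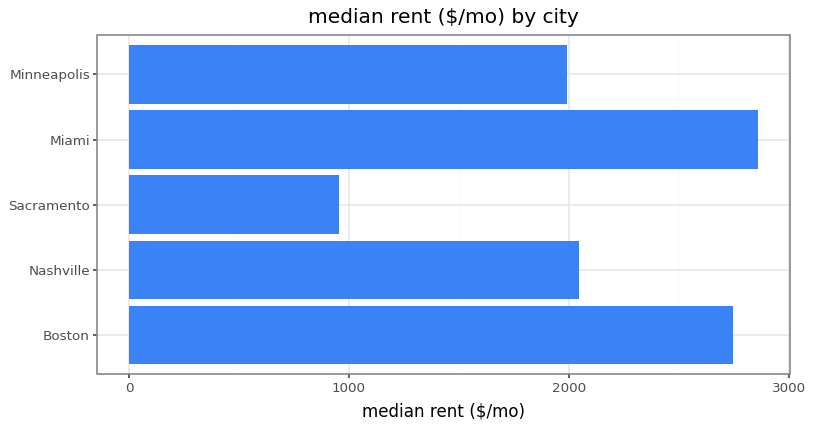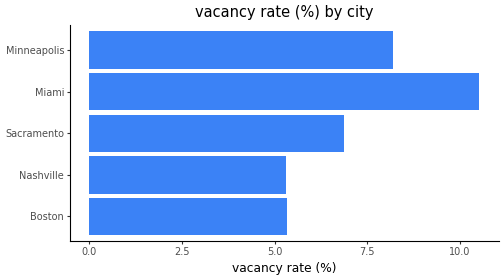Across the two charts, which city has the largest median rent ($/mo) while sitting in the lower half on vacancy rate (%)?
Boston

Chart 2 median vacancy rate (%) ≈ 7; below-median cities: Boston, Nashville. Among those, Boston has the highest median rent ($/mo) (≈ 2500).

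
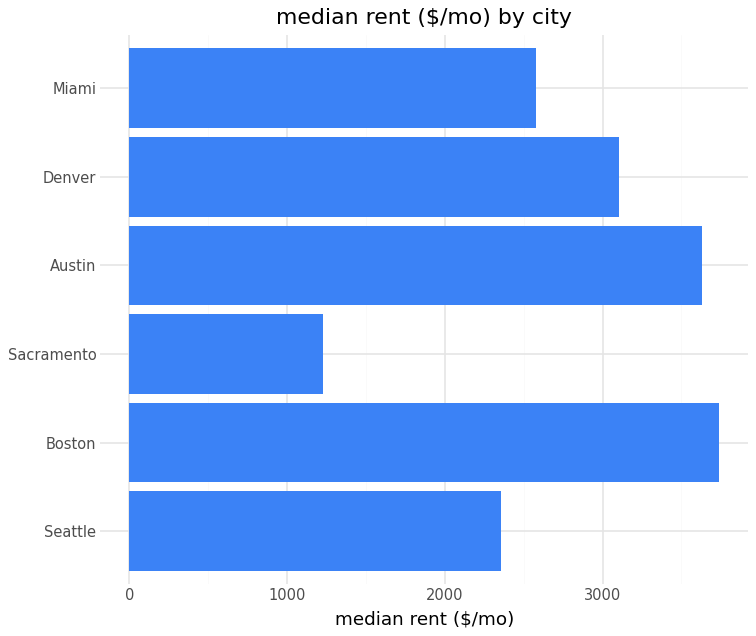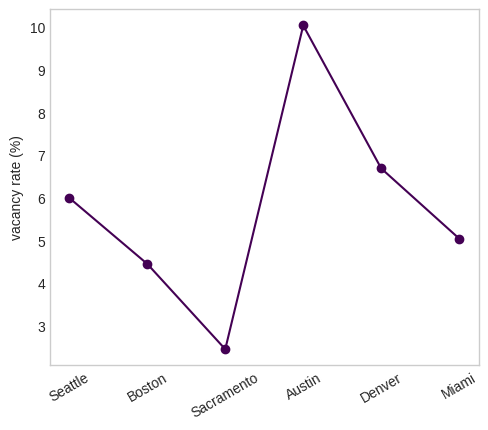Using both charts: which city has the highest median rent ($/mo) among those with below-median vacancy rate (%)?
Chart 2 median vacancy rate (%) ≈ 6; below-median cities: Boston, Sacramento, Miami. Among those, Boston has the highest median rent ($/mo) (≈ 3500).

Boston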